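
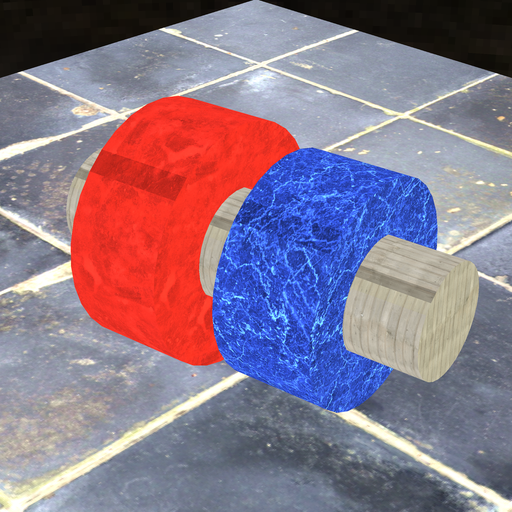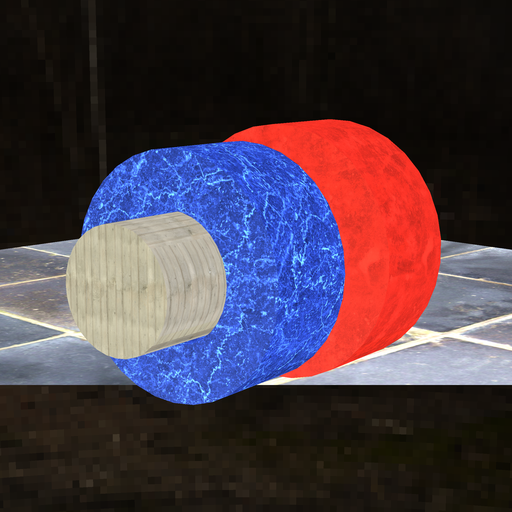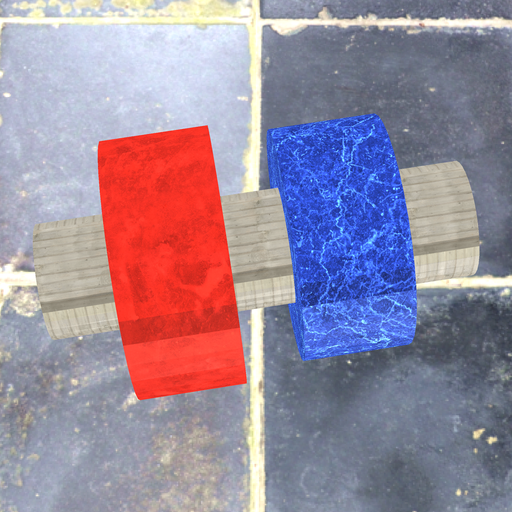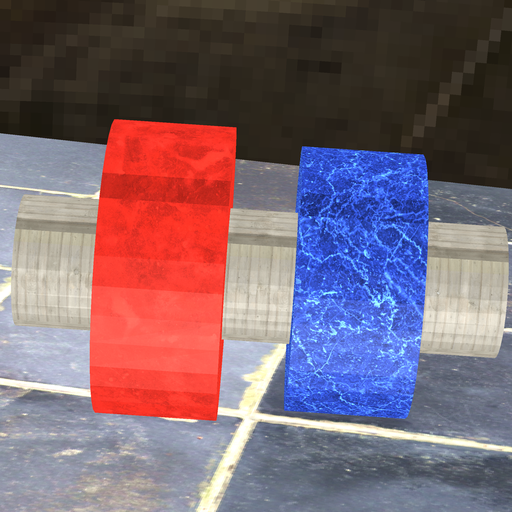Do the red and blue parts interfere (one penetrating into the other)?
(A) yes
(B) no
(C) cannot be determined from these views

(B) no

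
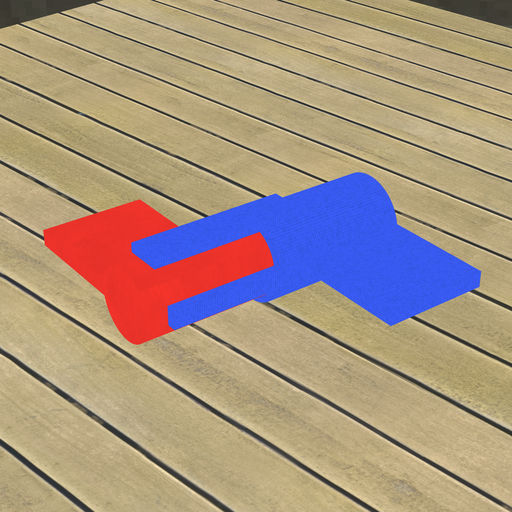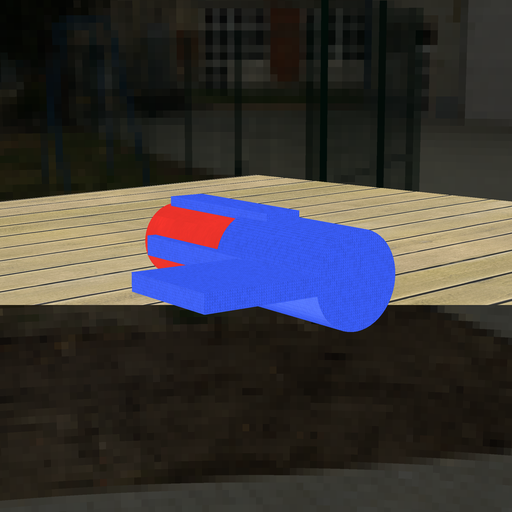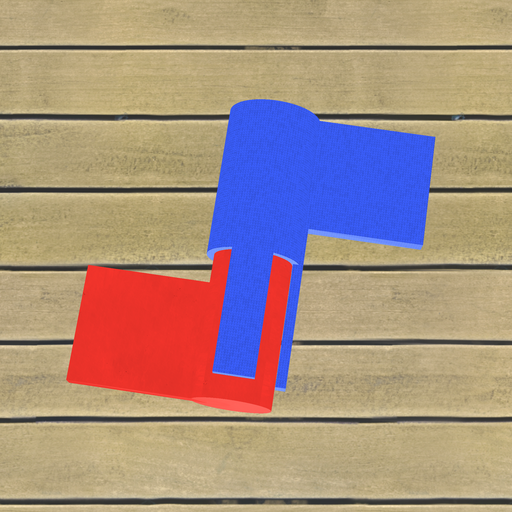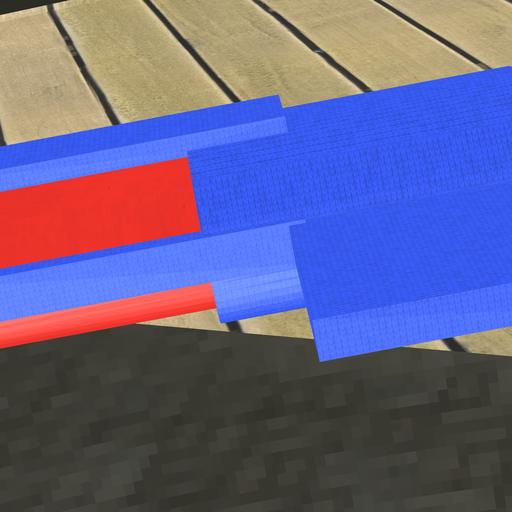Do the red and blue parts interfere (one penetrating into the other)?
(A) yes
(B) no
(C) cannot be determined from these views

(A) yes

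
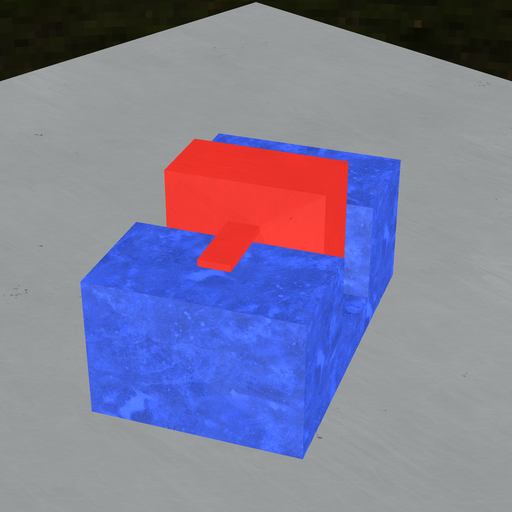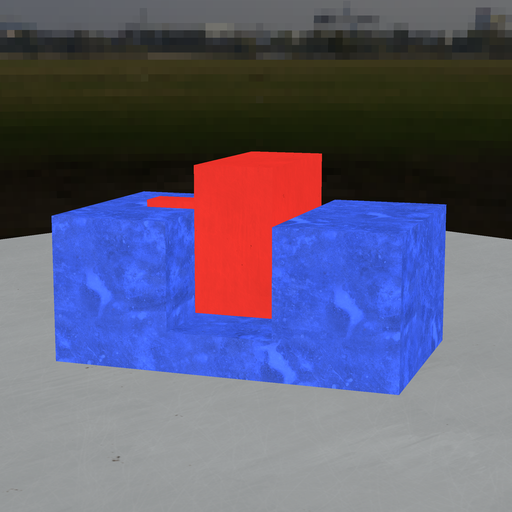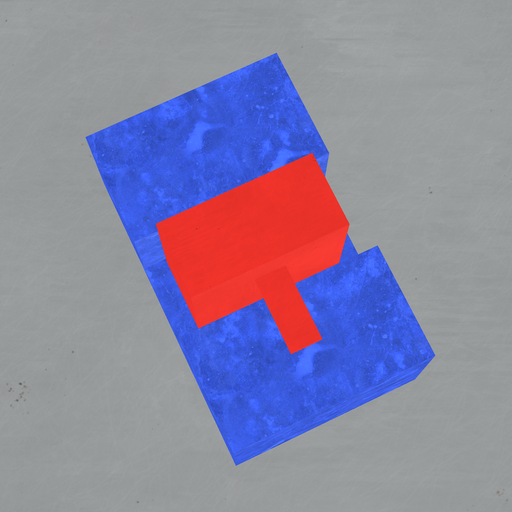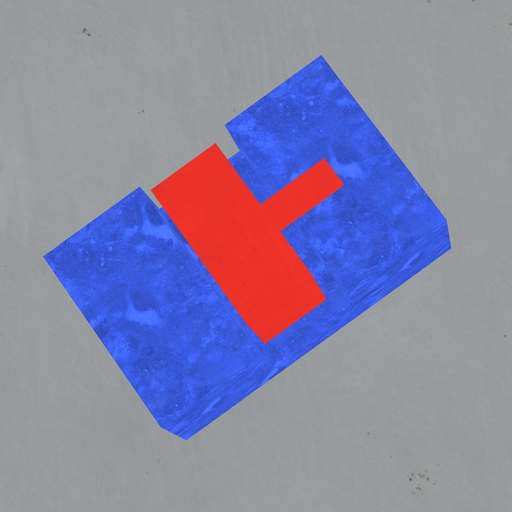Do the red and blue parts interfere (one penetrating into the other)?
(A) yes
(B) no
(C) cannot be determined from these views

(B) no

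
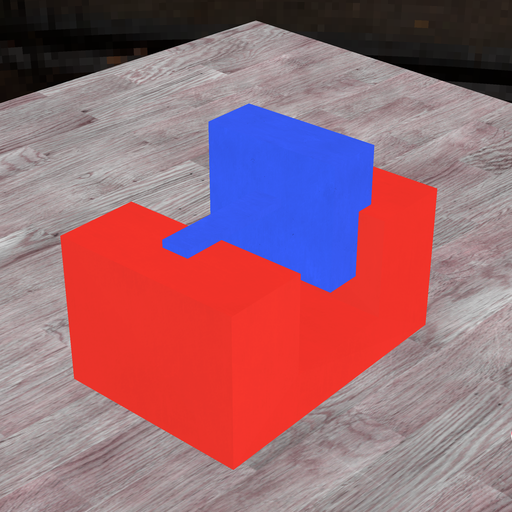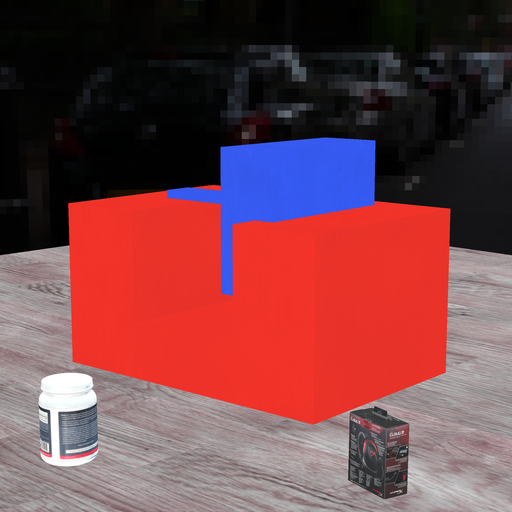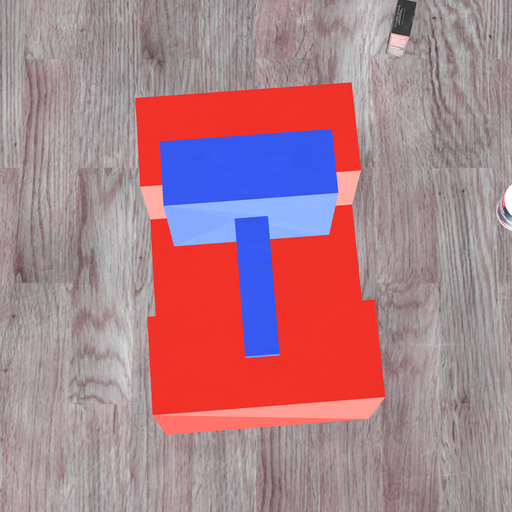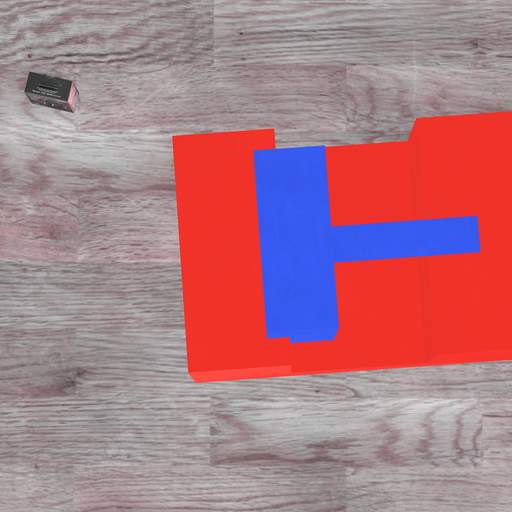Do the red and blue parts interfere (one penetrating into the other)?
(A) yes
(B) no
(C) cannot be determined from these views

(A) yes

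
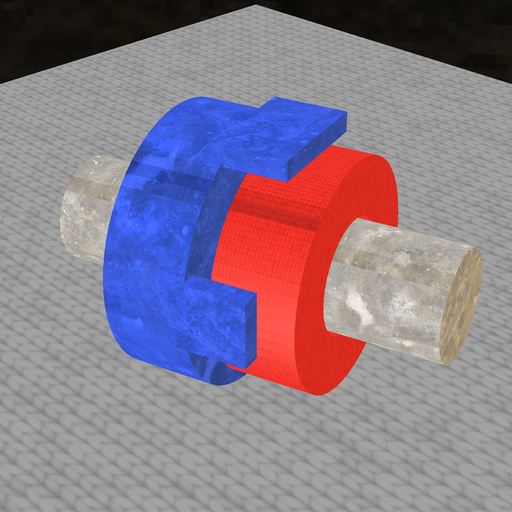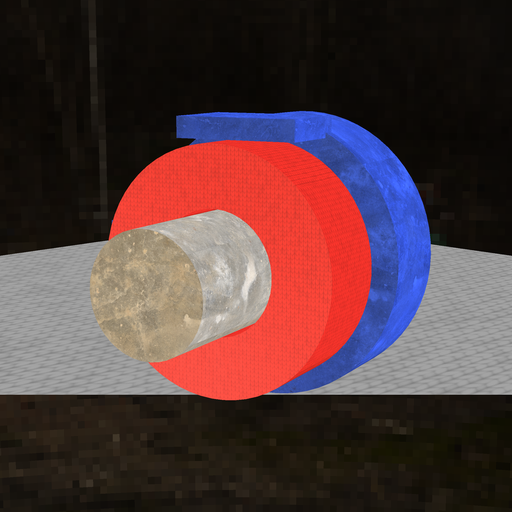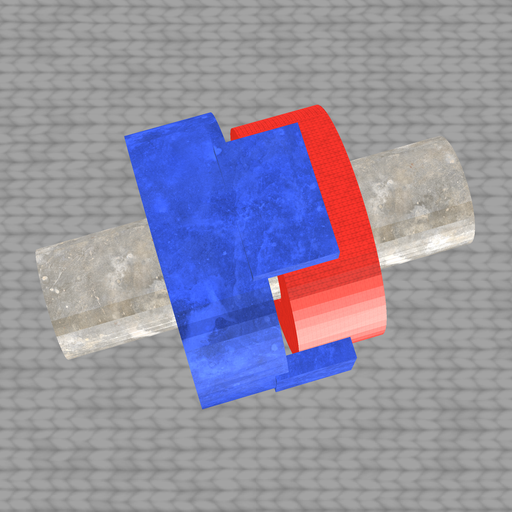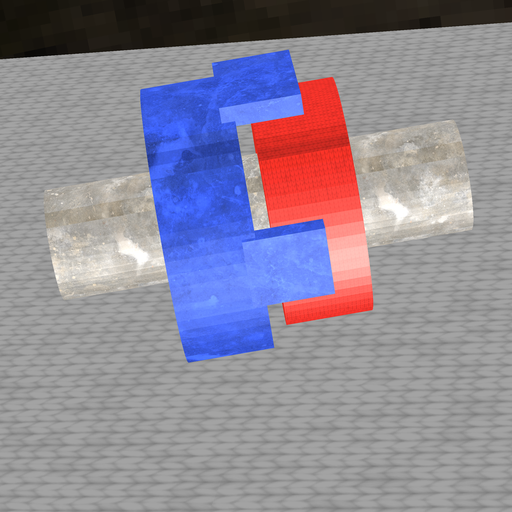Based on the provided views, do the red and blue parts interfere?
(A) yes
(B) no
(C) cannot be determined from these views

(B) no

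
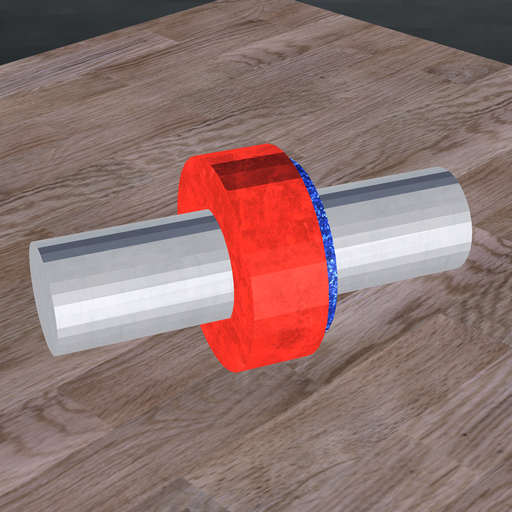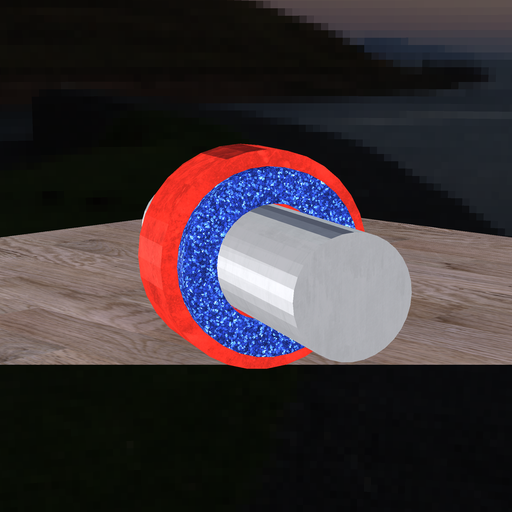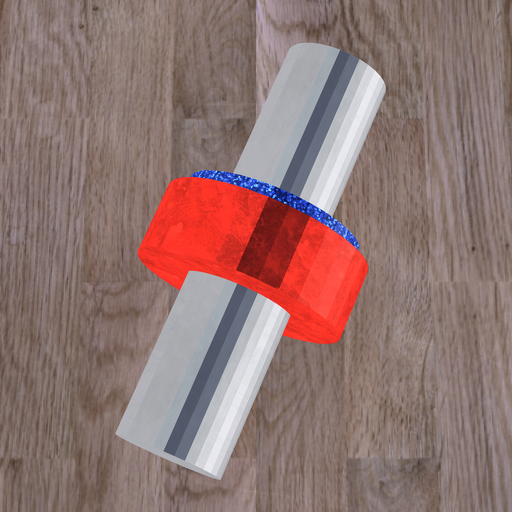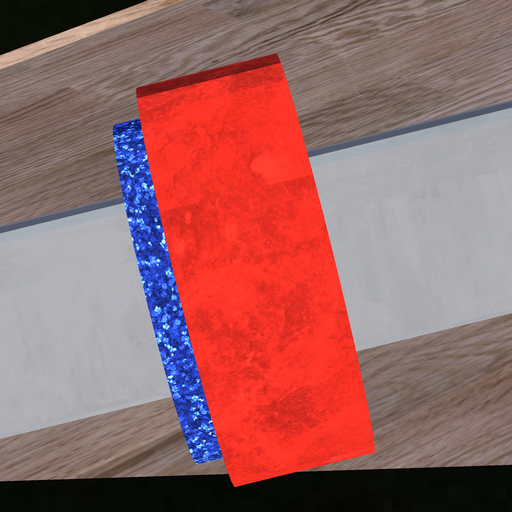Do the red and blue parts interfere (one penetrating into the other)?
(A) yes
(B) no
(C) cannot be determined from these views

(A) yes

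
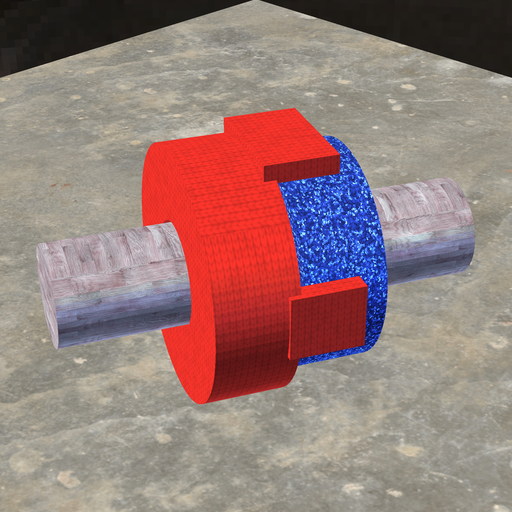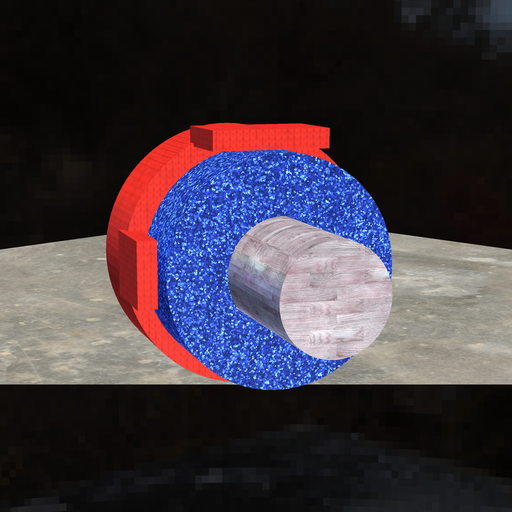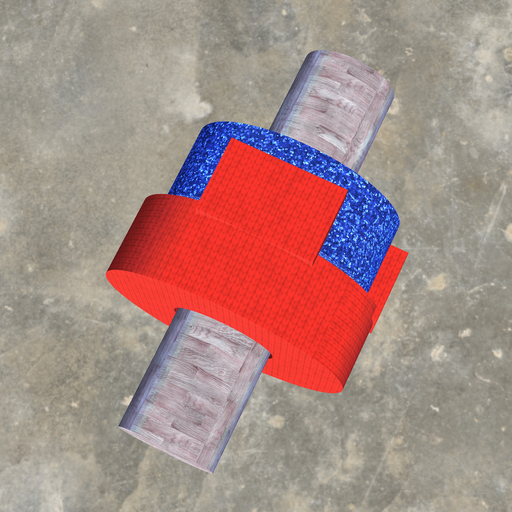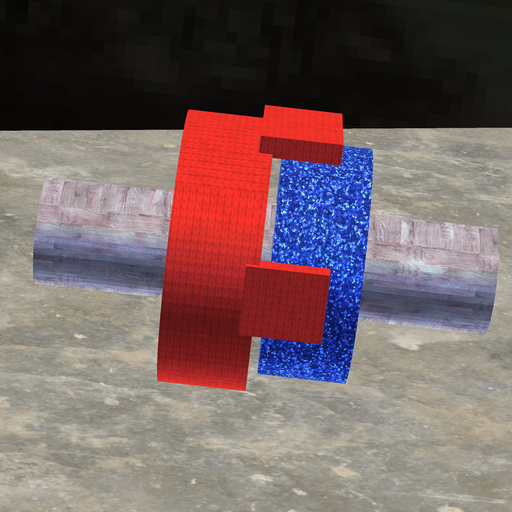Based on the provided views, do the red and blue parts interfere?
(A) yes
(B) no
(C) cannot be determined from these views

(B) no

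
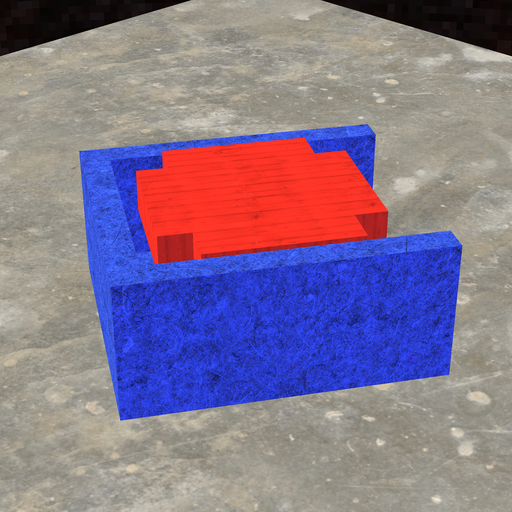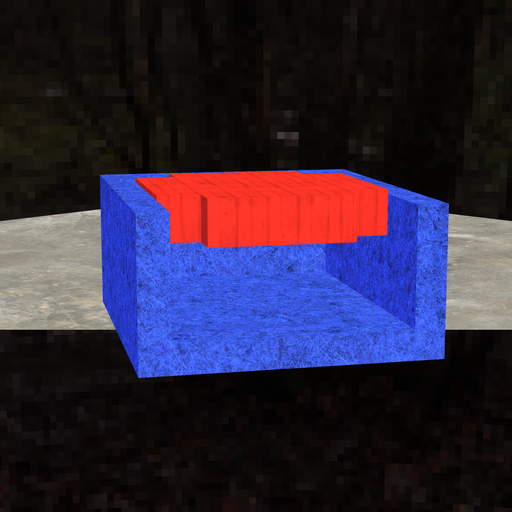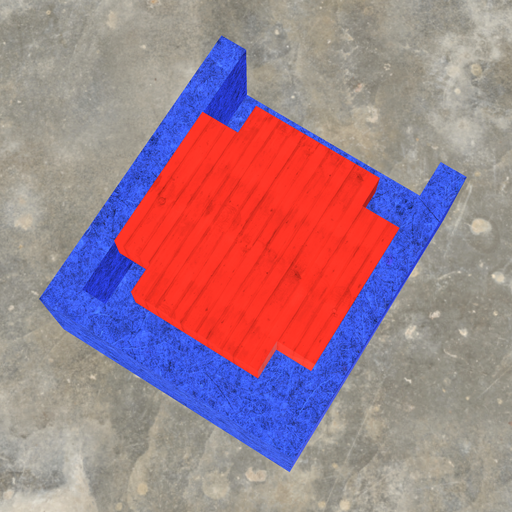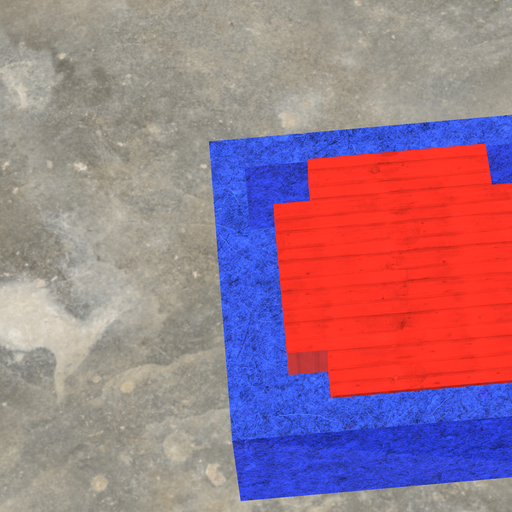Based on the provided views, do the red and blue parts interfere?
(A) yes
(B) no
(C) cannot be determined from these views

(B) no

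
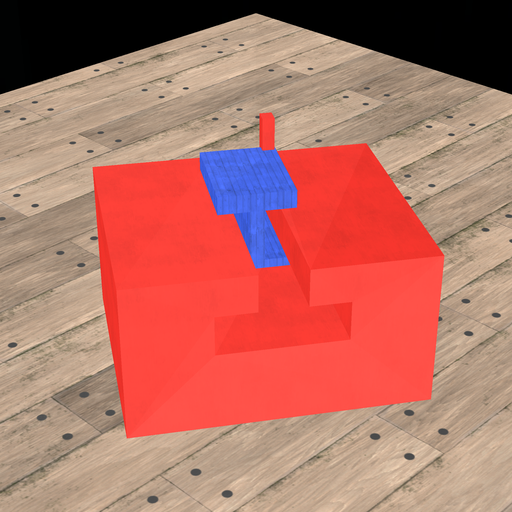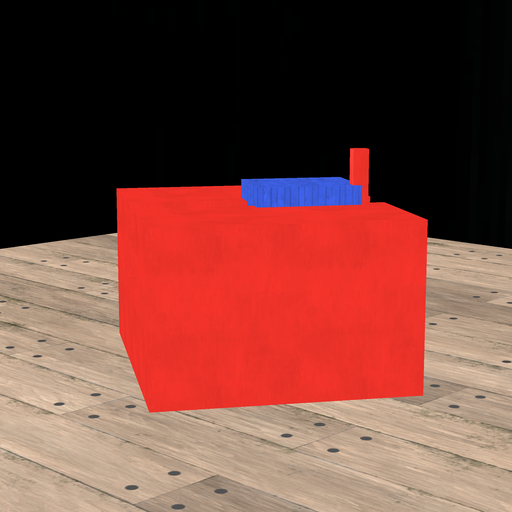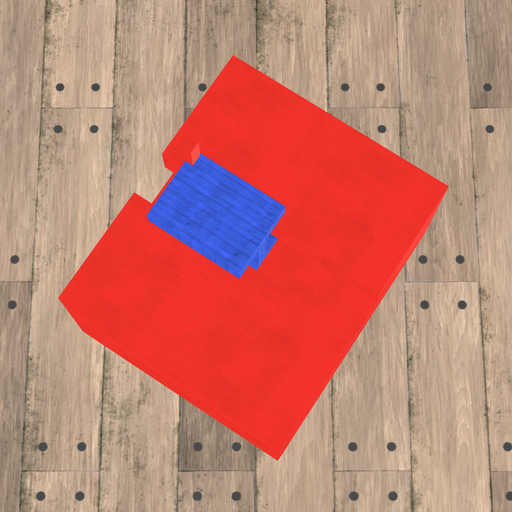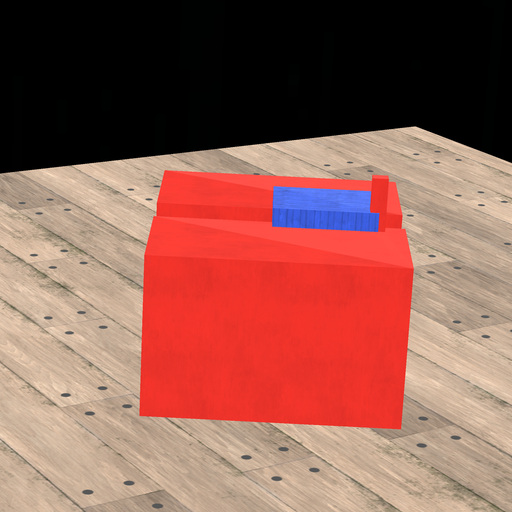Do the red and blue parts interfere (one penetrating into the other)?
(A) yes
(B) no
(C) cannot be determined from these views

(A) yes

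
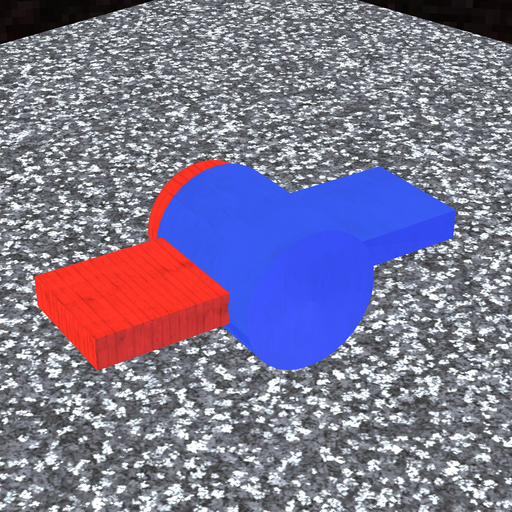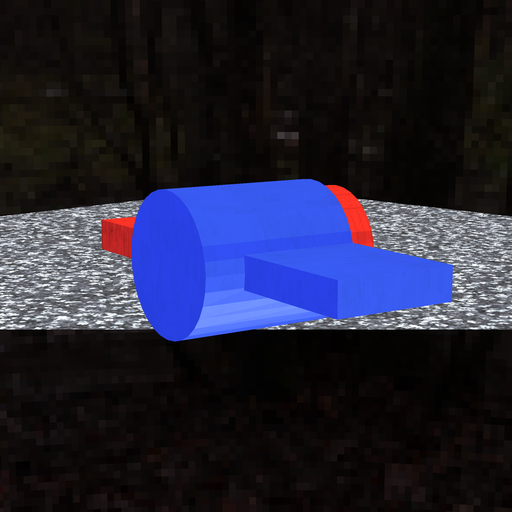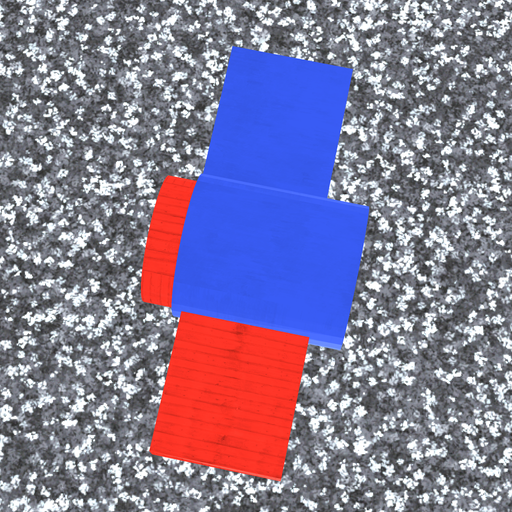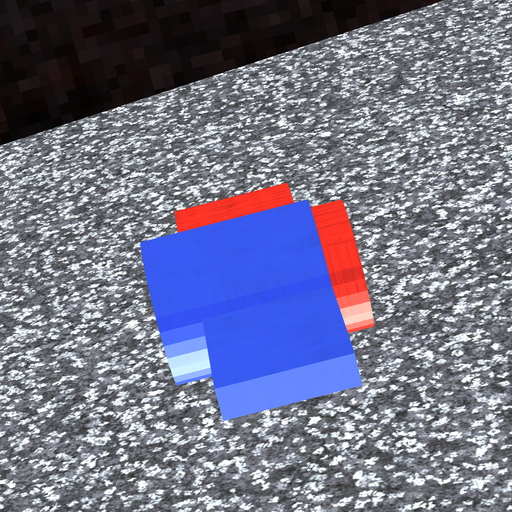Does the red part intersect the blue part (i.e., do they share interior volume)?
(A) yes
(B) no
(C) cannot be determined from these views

(A) yes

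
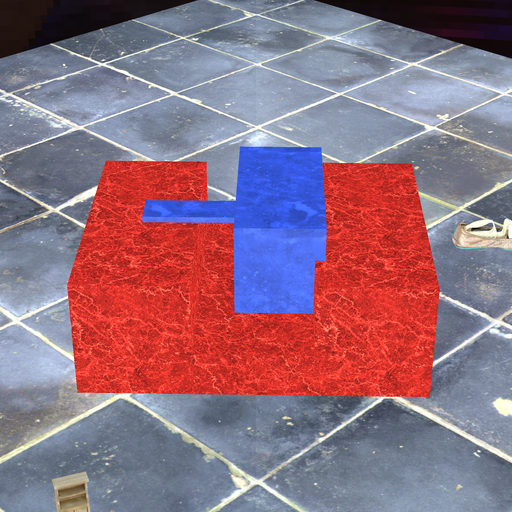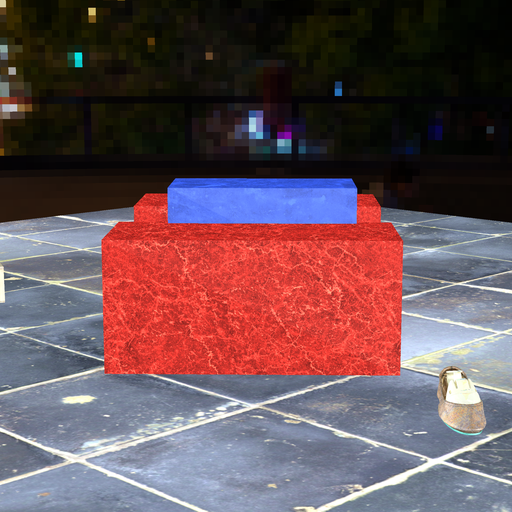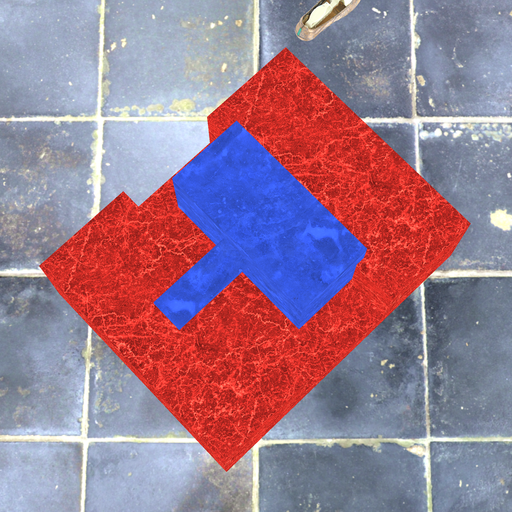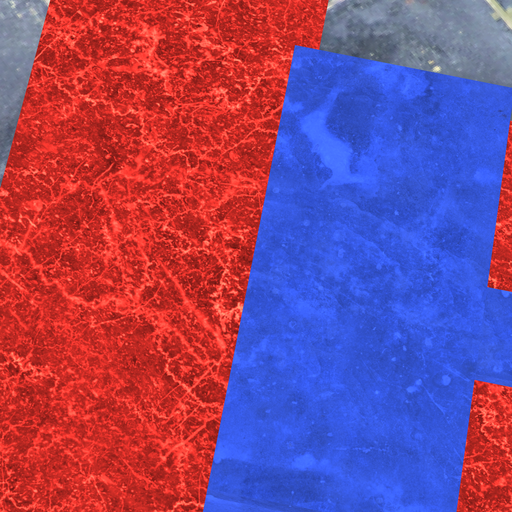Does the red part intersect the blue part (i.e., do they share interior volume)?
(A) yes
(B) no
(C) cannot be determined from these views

(A) yes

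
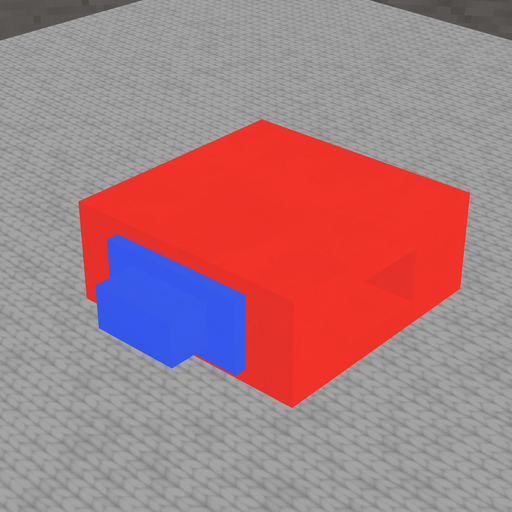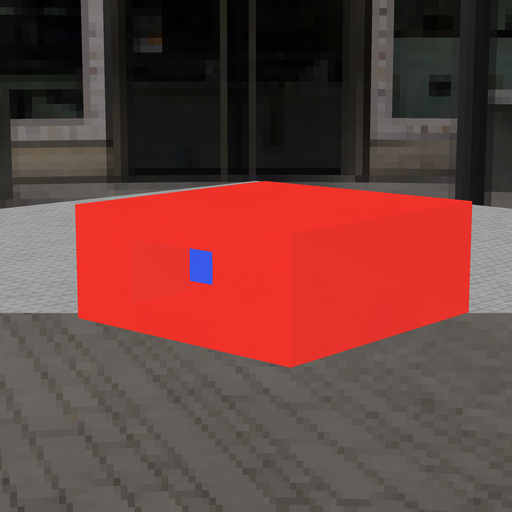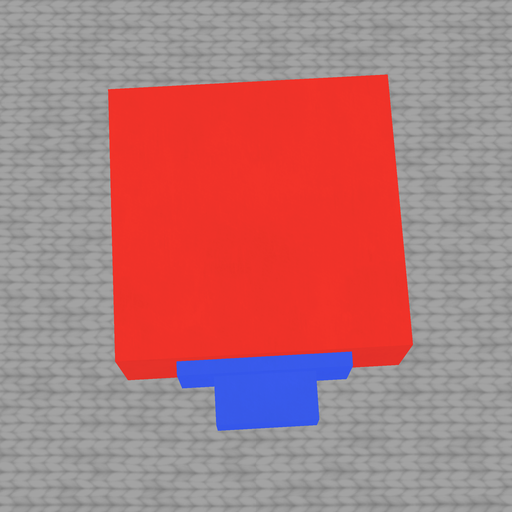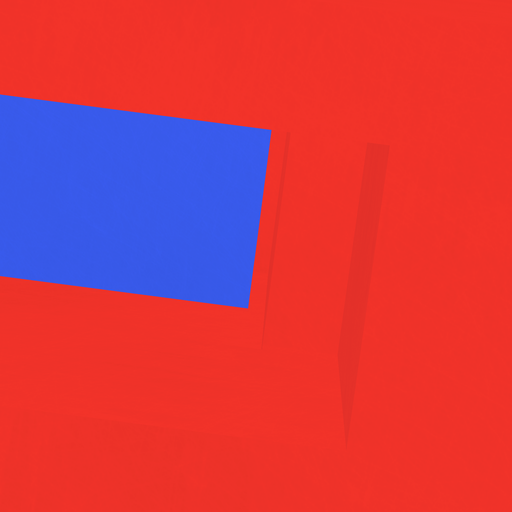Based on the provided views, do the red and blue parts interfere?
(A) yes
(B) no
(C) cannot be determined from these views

(B) no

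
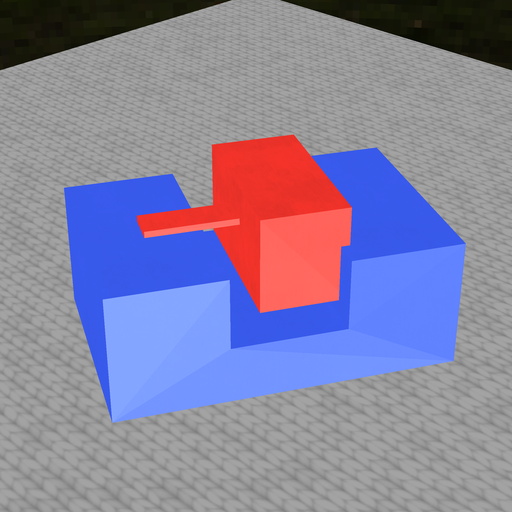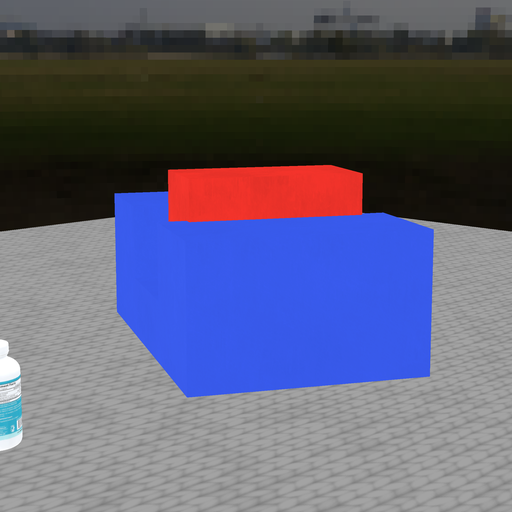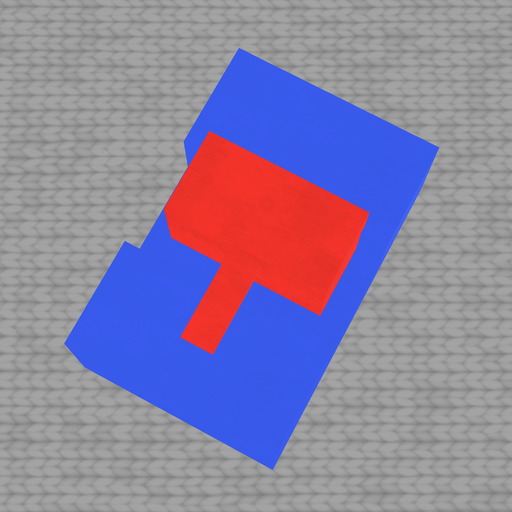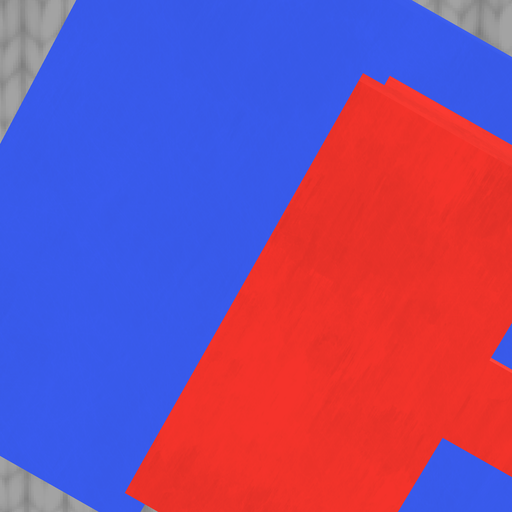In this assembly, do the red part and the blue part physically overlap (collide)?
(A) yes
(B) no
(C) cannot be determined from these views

(A) yes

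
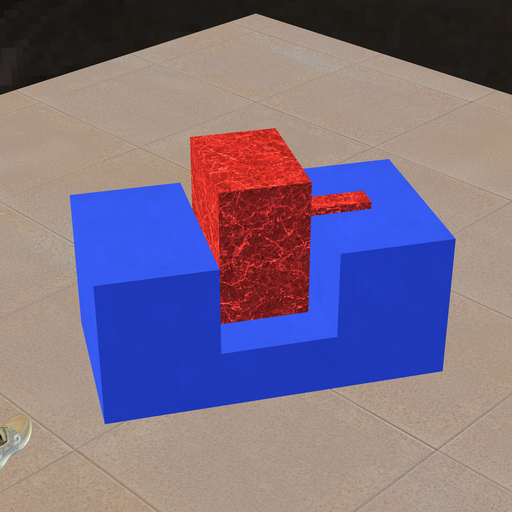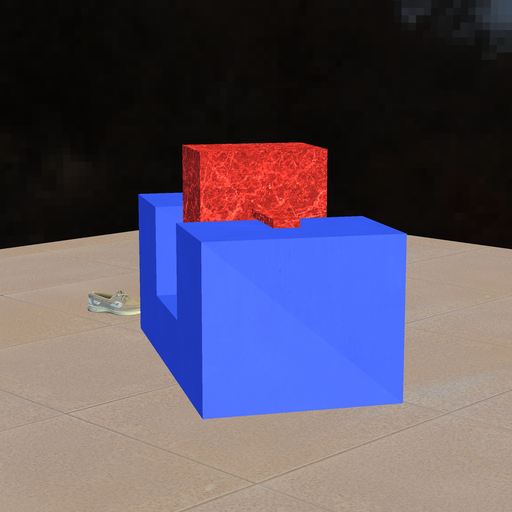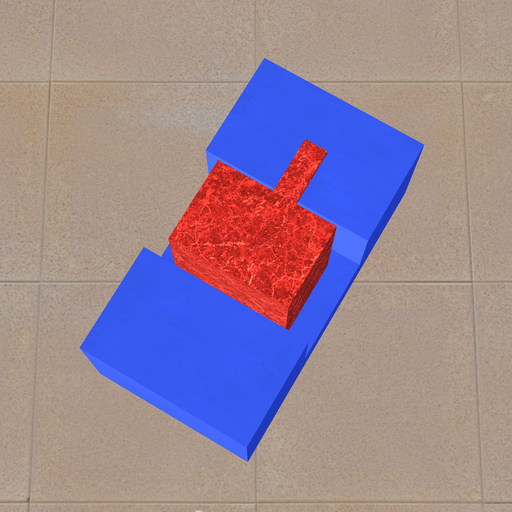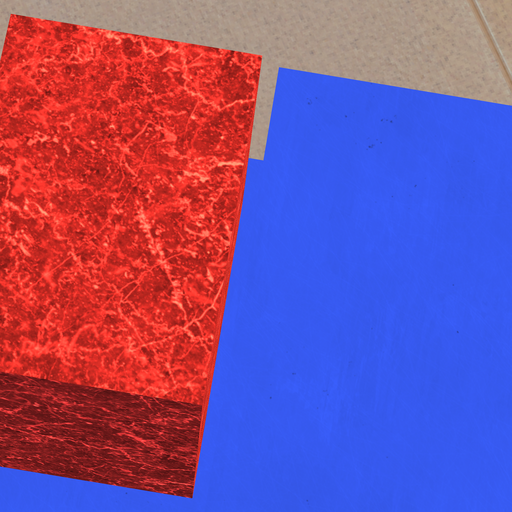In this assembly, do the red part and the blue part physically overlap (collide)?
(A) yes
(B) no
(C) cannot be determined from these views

(B) no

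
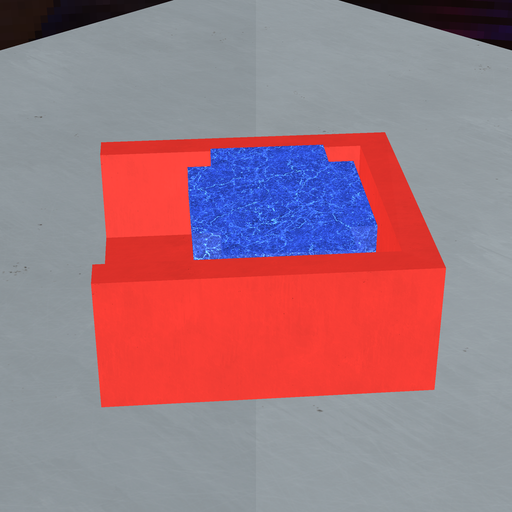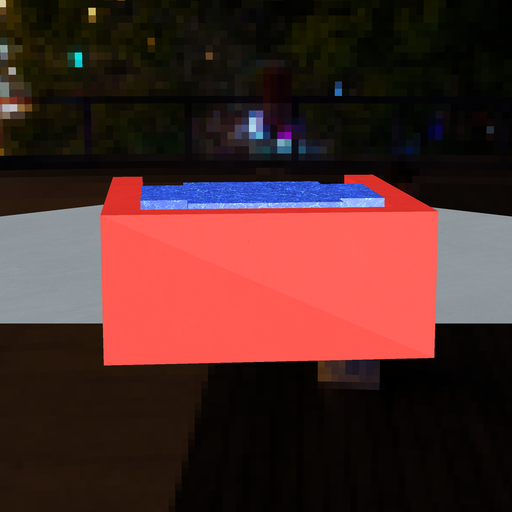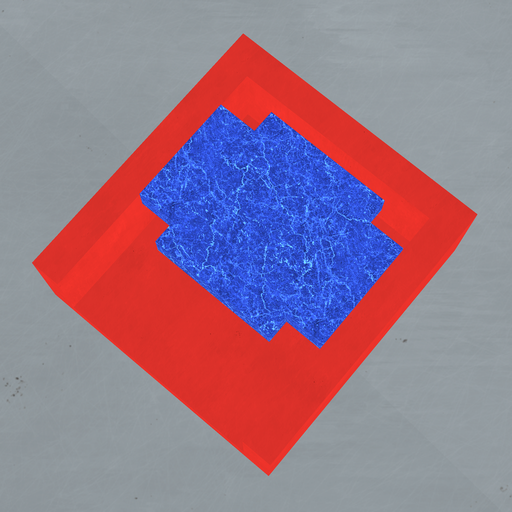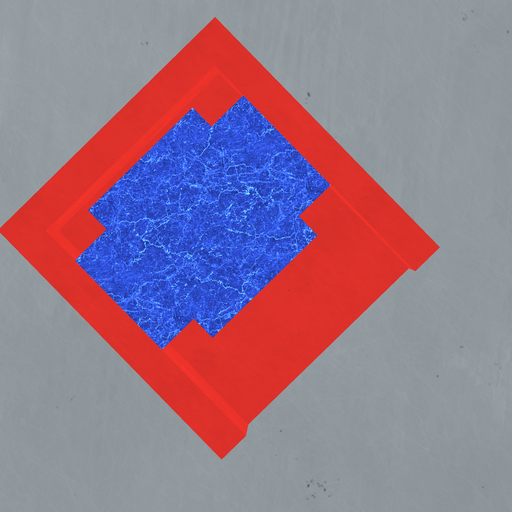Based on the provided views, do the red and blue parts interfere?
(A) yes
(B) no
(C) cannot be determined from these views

(B) no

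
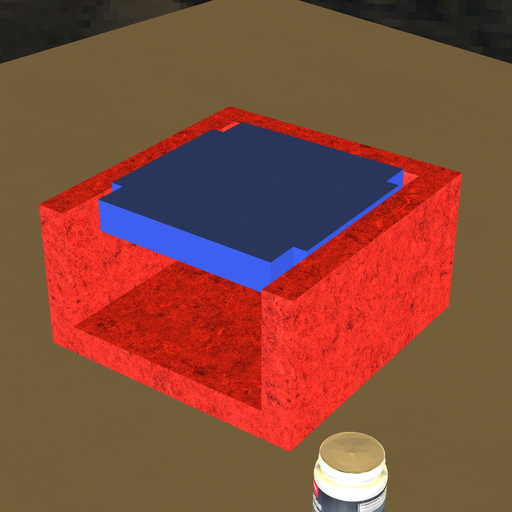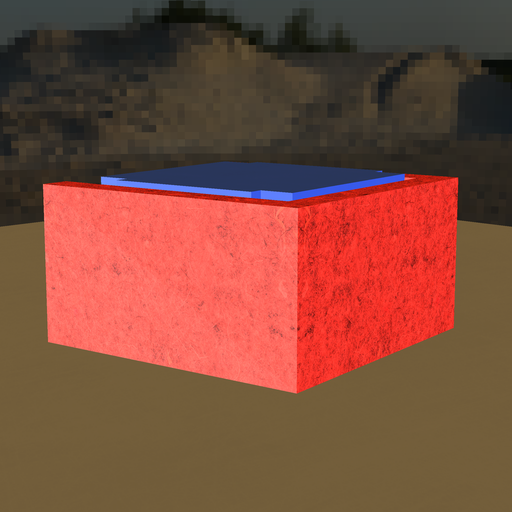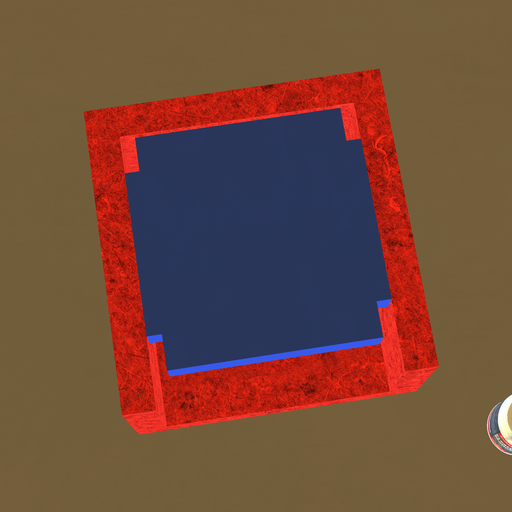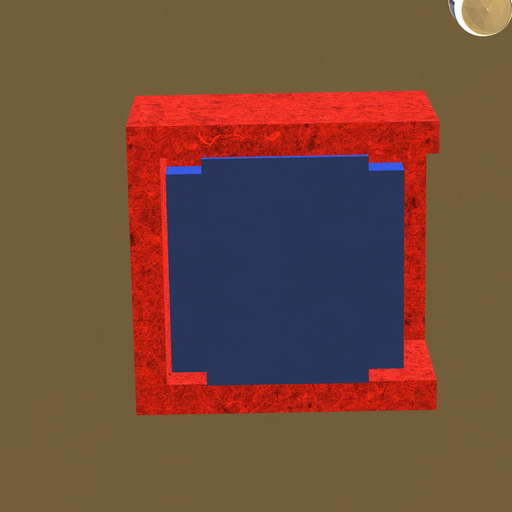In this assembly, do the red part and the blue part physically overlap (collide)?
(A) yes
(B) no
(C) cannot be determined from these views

(B) no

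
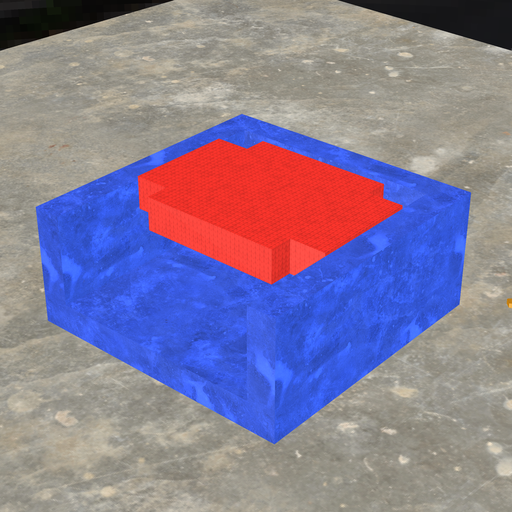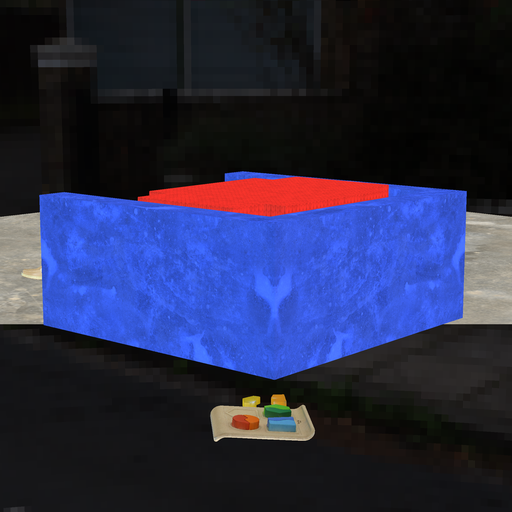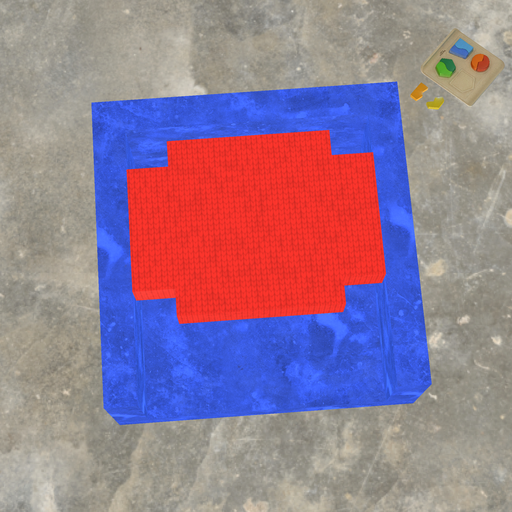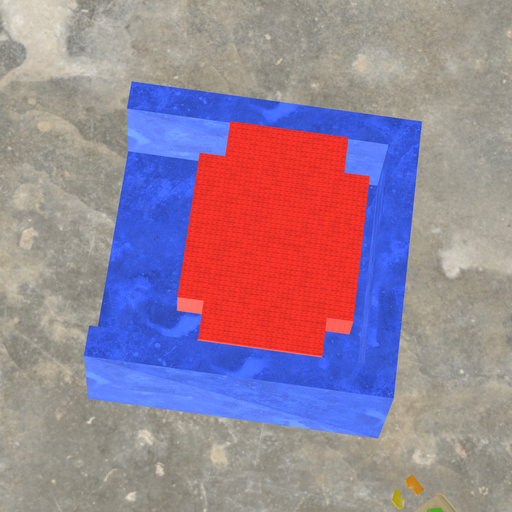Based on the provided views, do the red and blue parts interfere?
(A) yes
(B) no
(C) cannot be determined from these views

(B) no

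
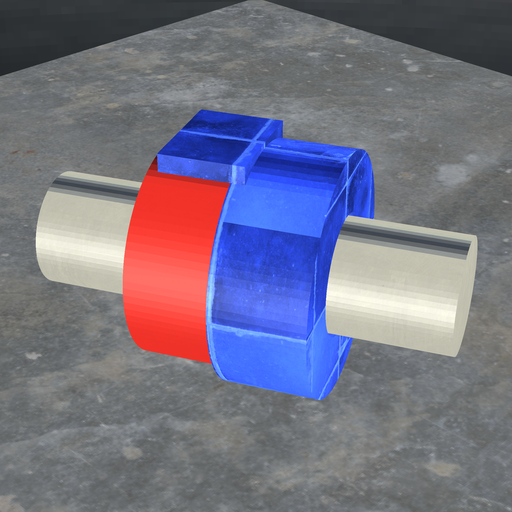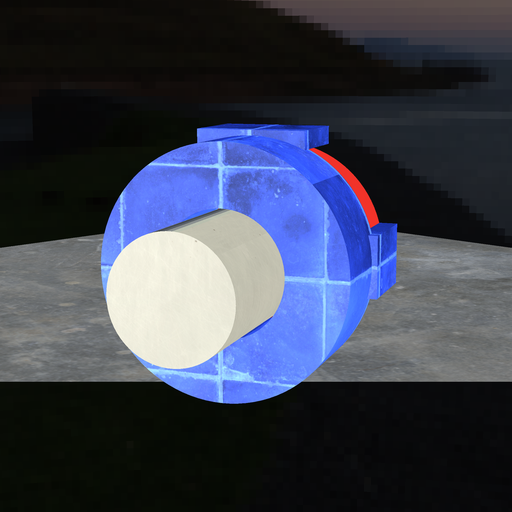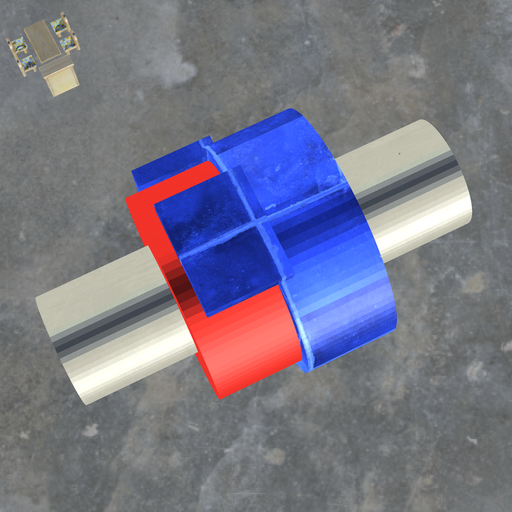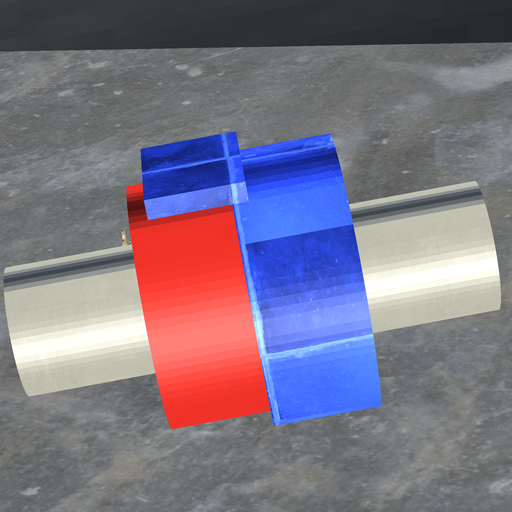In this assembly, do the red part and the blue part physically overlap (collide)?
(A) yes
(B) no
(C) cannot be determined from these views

(A) yes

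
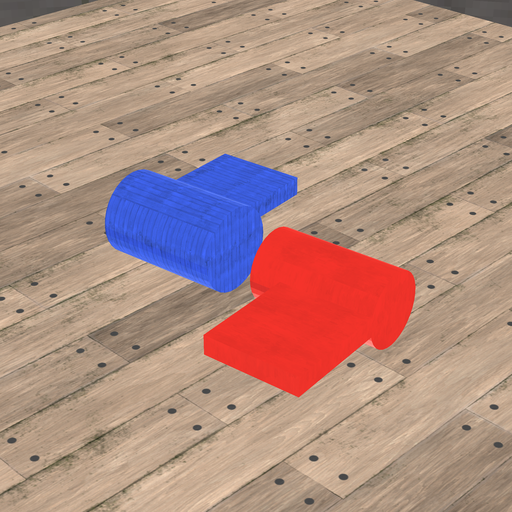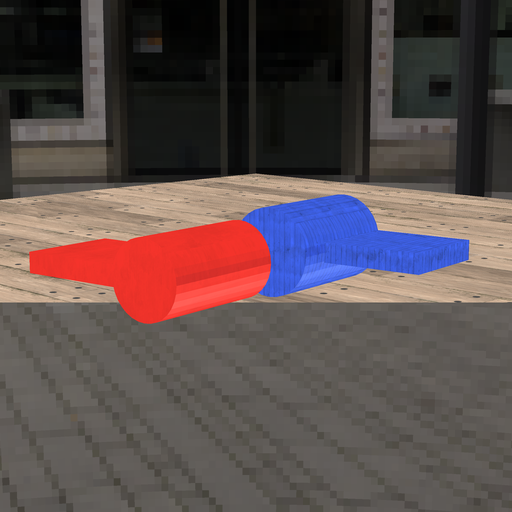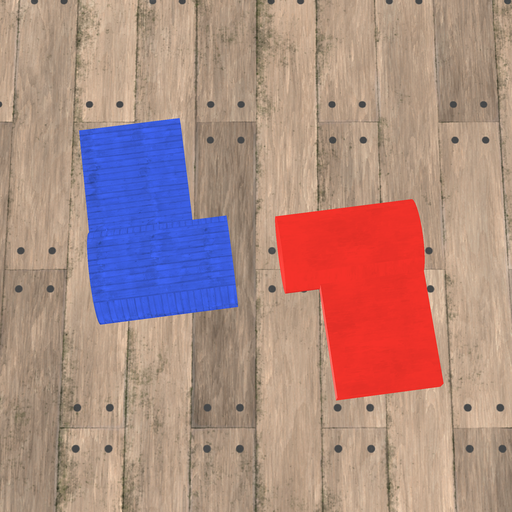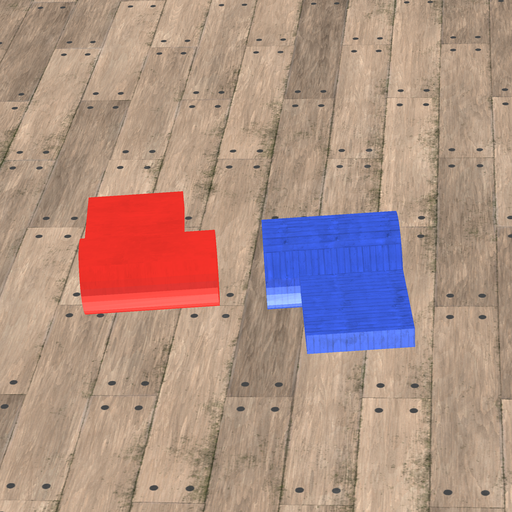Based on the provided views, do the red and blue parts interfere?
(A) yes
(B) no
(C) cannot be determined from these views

(B) no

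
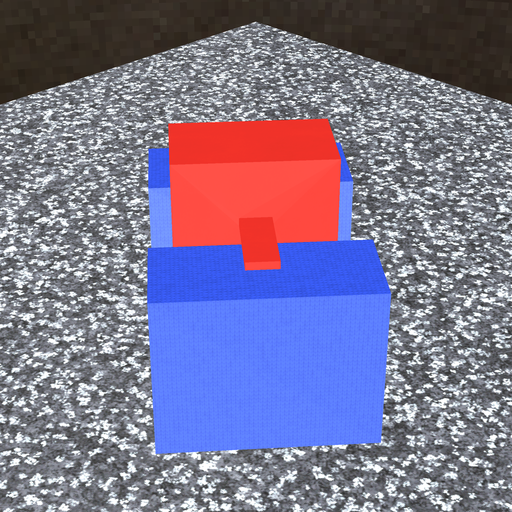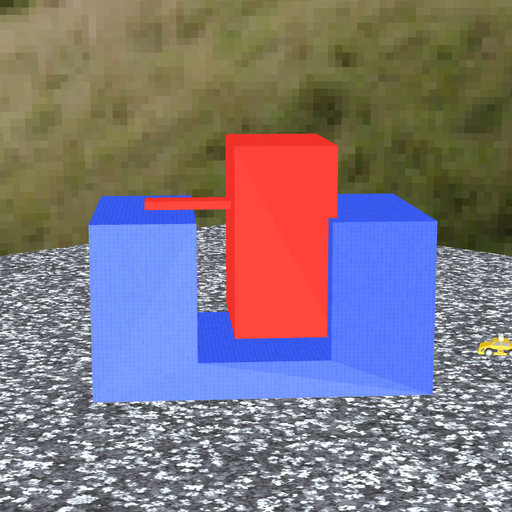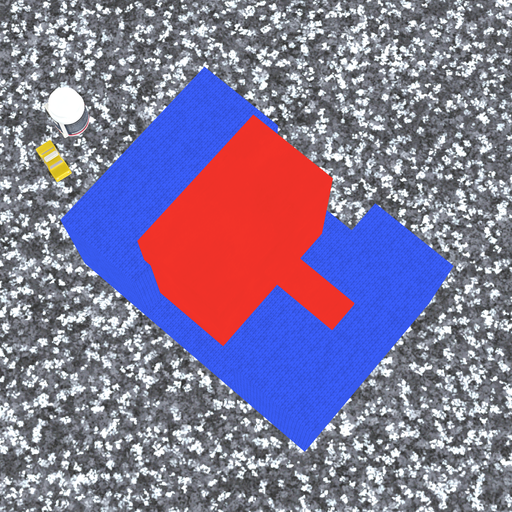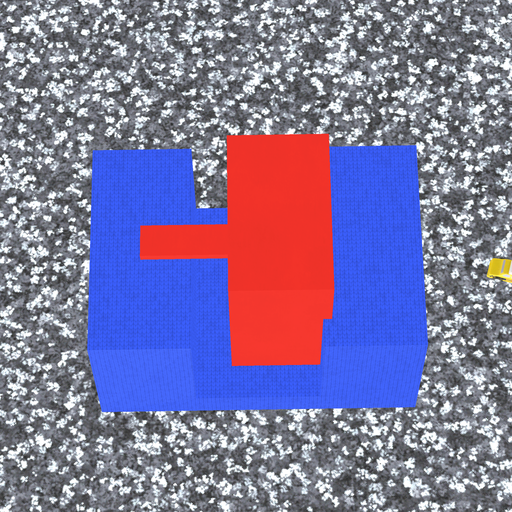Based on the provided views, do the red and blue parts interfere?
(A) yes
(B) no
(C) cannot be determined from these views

(A) yes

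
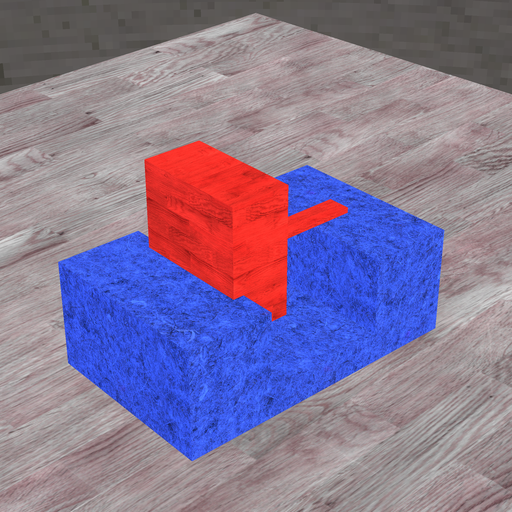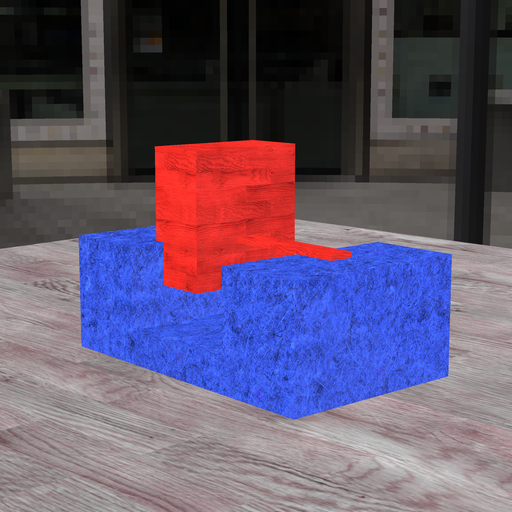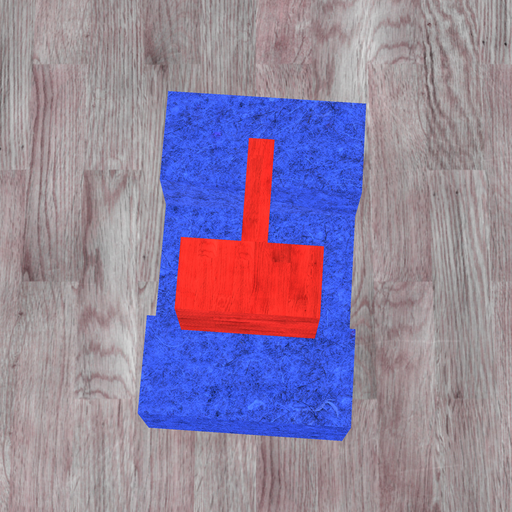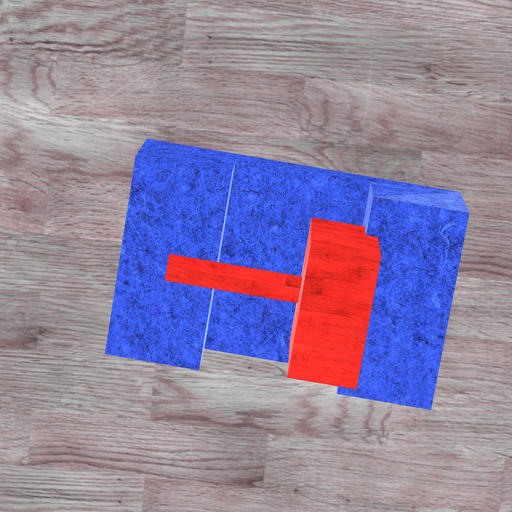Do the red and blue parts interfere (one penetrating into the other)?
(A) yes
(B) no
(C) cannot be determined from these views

(A) yes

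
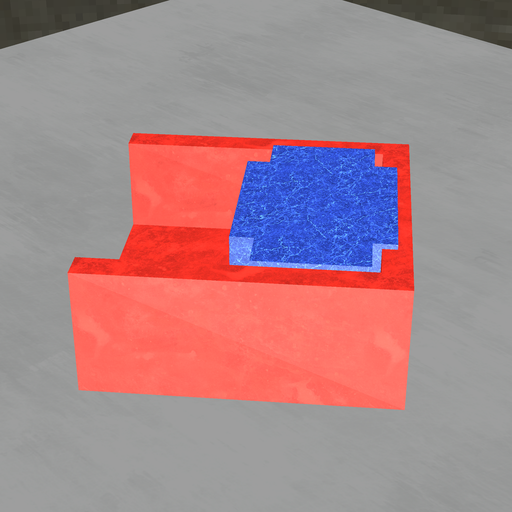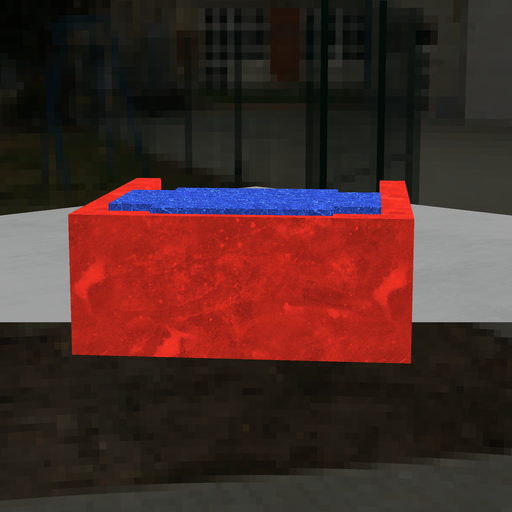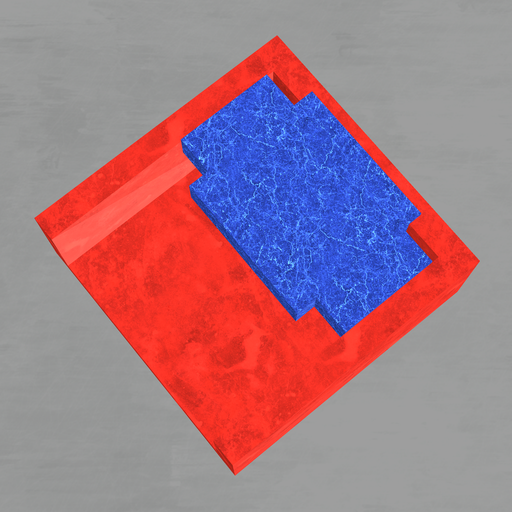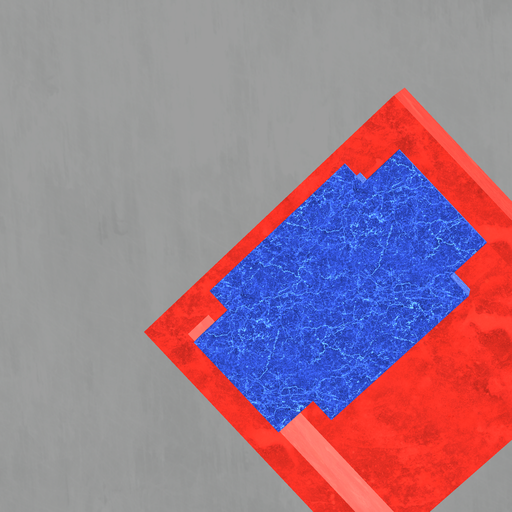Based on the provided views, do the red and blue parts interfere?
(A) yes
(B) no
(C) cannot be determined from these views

(A) yes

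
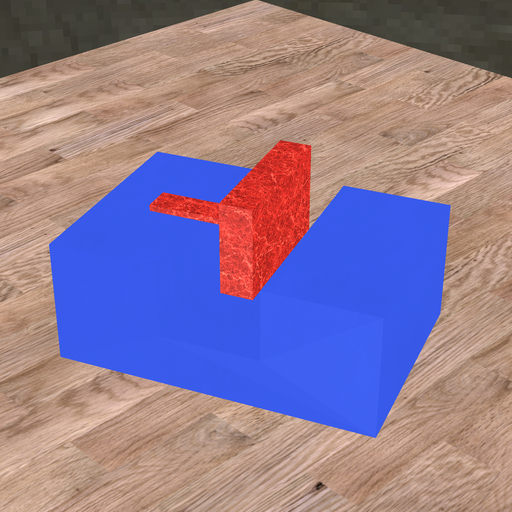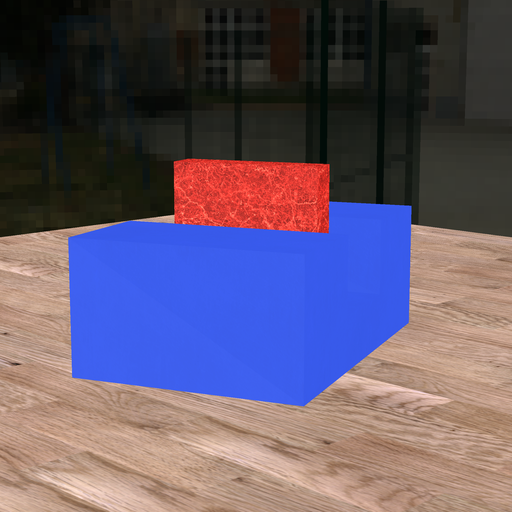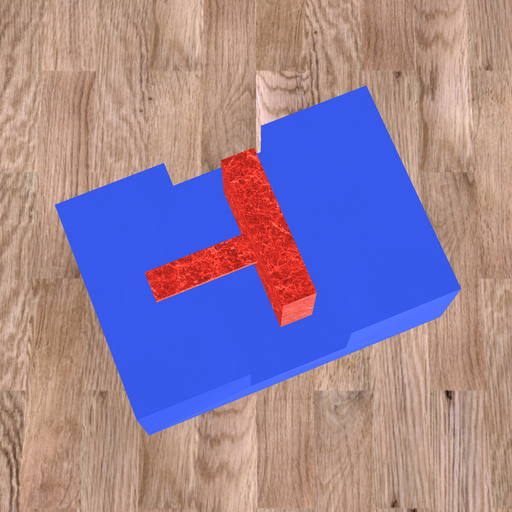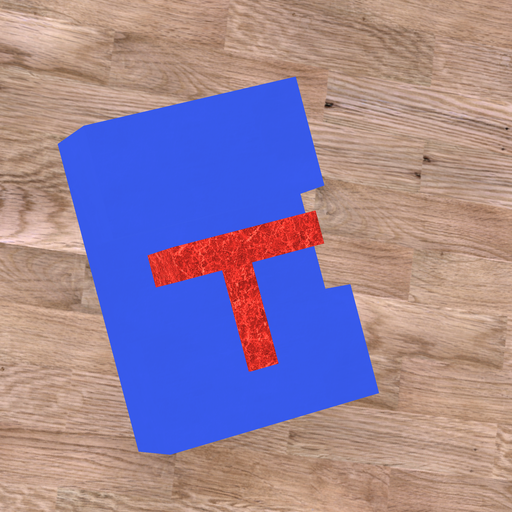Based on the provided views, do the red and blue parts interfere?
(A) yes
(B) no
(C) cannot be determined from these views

(B) no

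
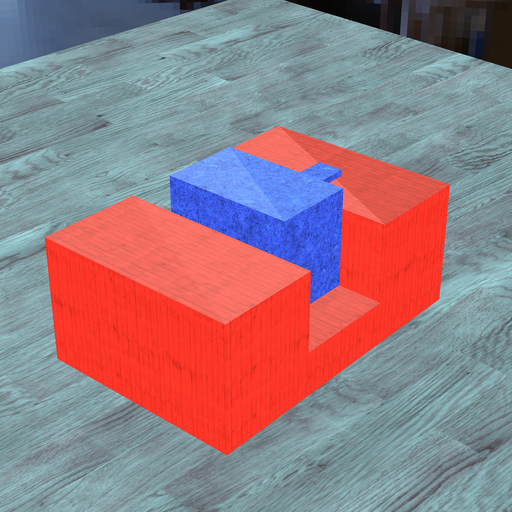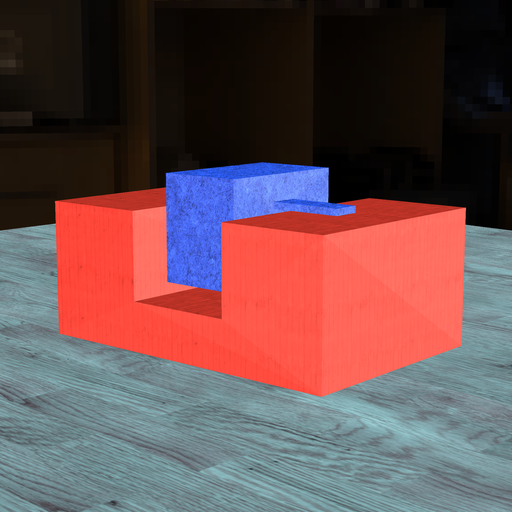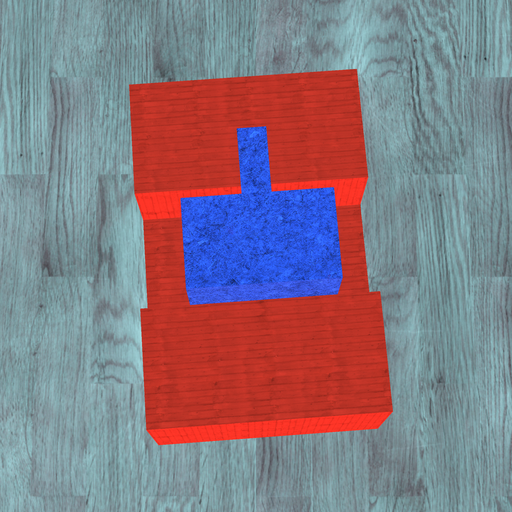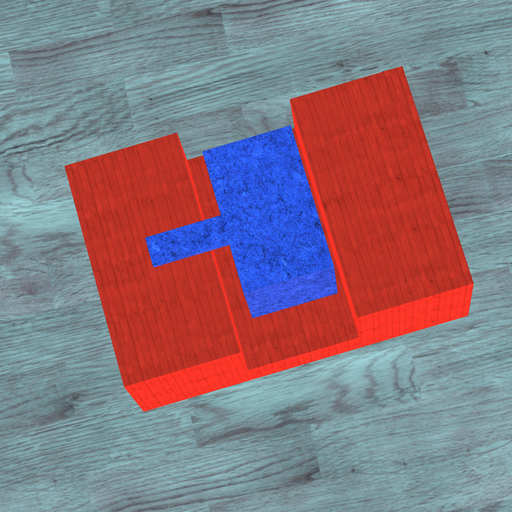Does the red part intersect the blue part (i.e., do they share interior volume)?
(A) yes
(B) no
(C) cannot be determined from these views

(B) no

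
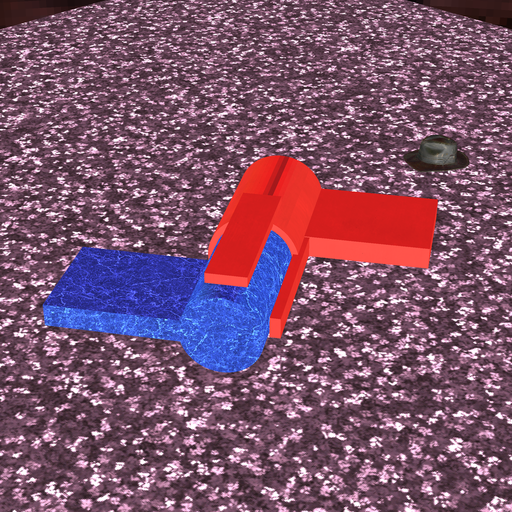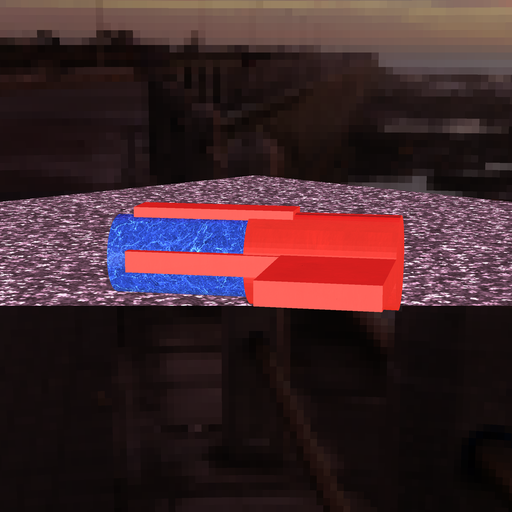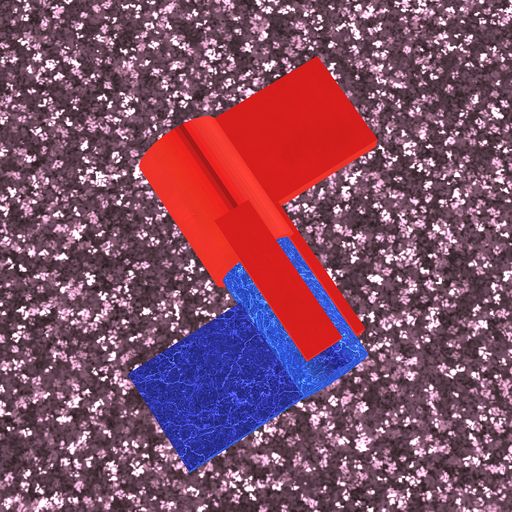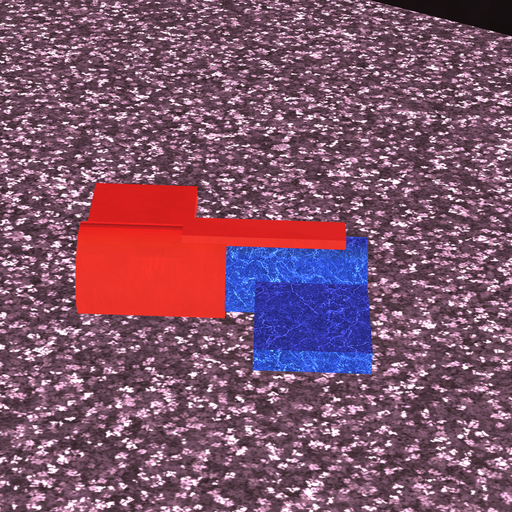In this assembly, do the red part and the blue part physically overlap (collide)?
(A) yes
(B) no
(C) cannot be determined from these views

(A) yes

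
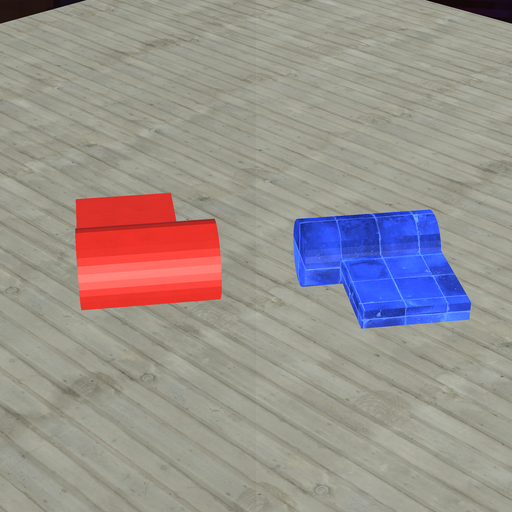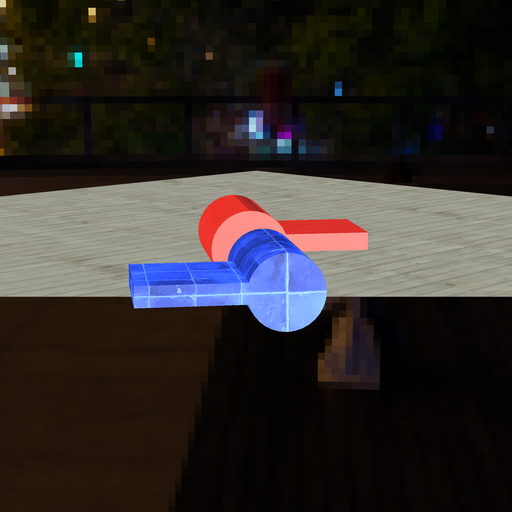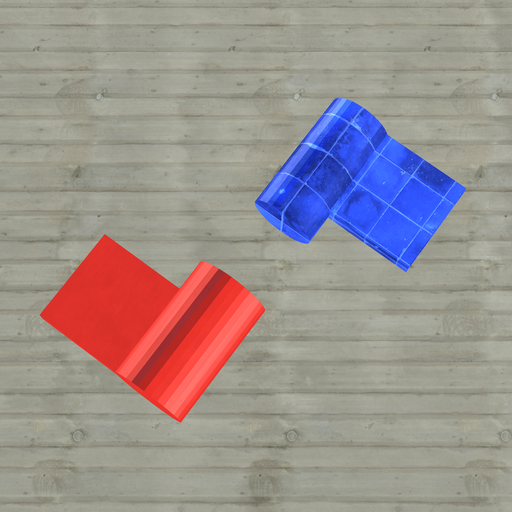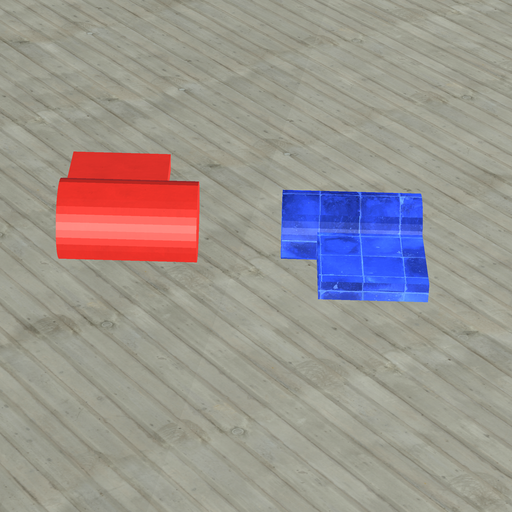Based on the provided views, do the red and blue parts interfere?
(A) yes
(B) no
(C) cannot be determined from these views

(B) no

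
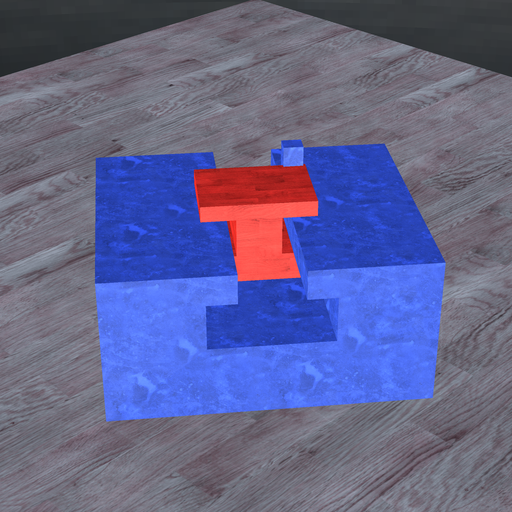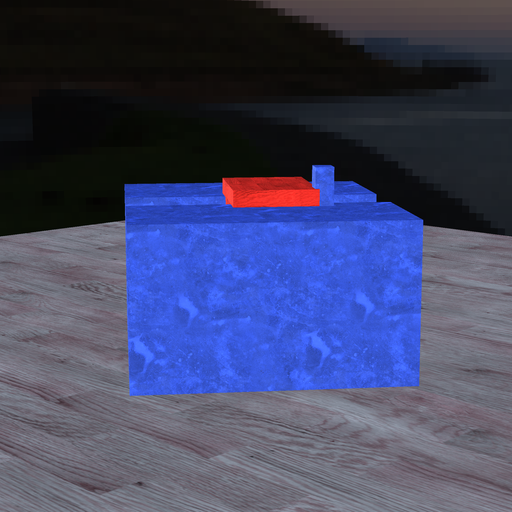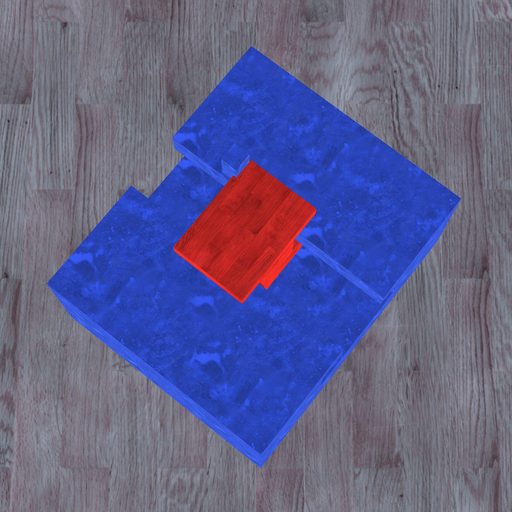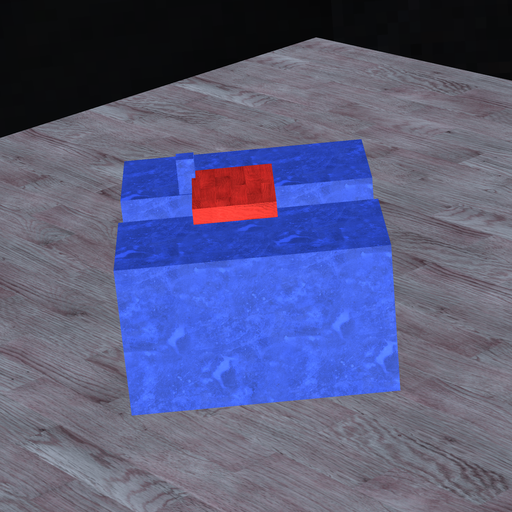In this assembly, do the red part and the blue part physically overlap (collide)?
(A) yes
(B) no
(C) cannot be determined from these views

(A) yes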